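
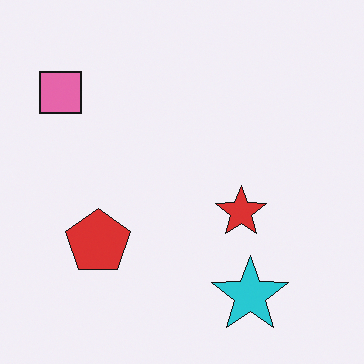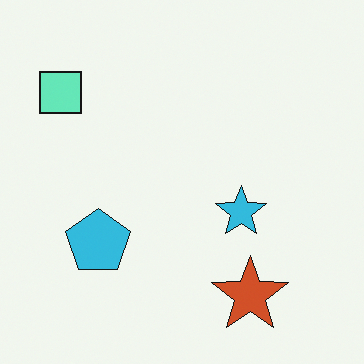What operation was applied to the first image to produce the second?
The image was hue-shifted through roughly half the color wheel.

Every shape's color has rotated by the same amount around the hue wheel — a uniform hue shift.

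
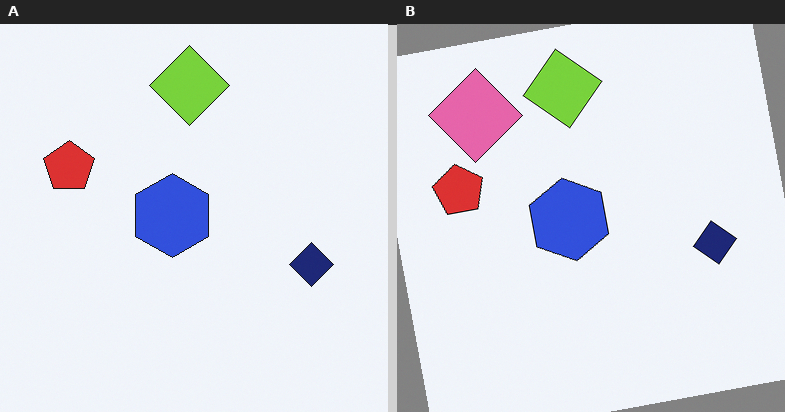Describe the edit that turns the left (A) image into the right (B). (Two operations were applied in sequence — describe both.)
The transformation is: rotated counter-clockwise by a few degrees, then overlaid with an additional pink diamond.

Every shape is tilted by the same angle and the image corners show triangular fill wedges — a whole-image rotation by a non-right angle. A pink diamond appears in the right (B) image that is absent from the left (A).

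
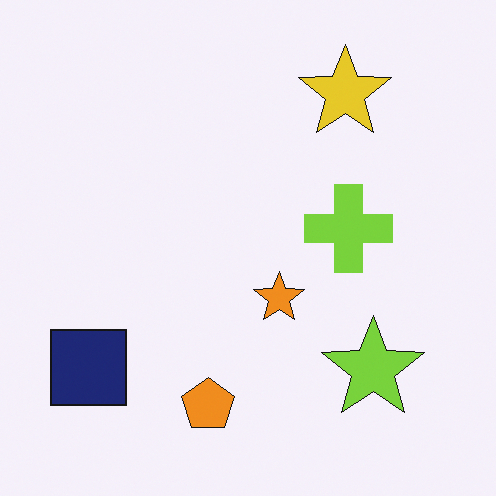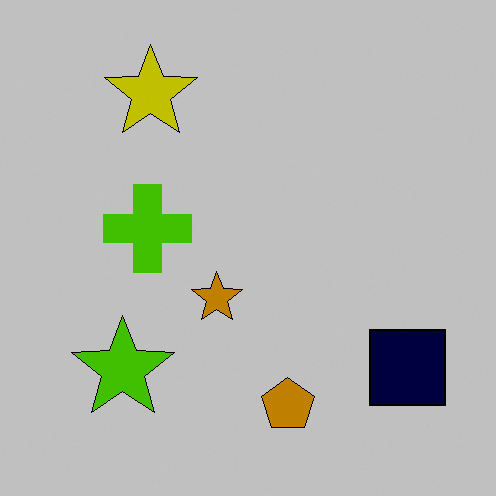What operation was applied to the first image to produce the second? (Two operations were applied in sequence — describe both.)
This is the original image aggressively posterized, then flipped horizontally (left ↔ right).

Each flat color has snapped to a coarser quantized level — most visibly, the near-white background has dropped to a flat grey. The navy square is in the bottom-left of the first image and the bottom-right of the second — shapes on opposite sides of the vertical midline have swapped in a mirror flip.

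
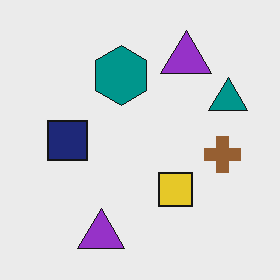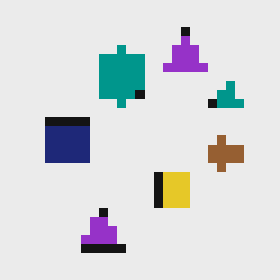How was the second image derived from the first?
The transformation is: heavily pixelated into large blocks.

Shapes are reduced to large square blocks; fine edges and outlines are lost — a downscale-then-upscale (mosaic) effect.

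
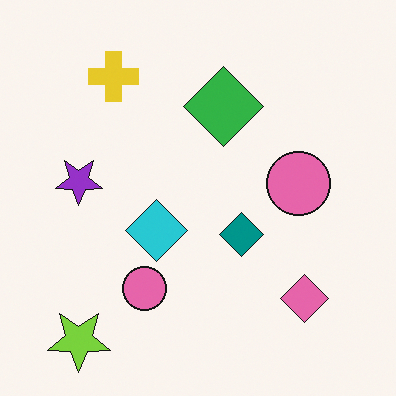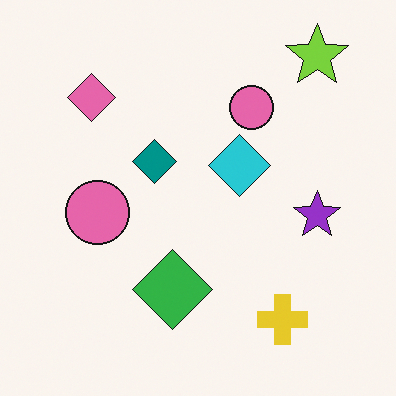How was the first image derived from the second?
The transformation is: rotated 180°.

The lime star sits in the top-right of the second image and the bottom-left of the first — consistent with a whole-image 180° rotation.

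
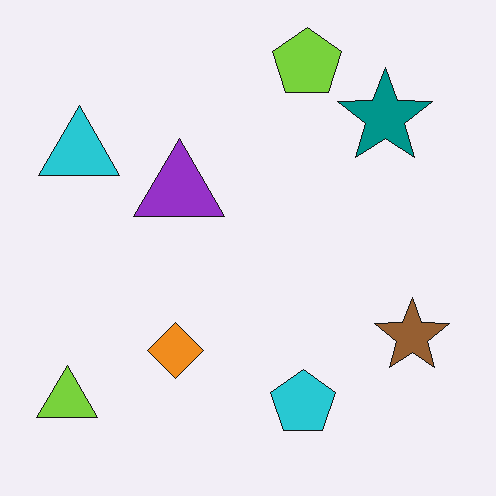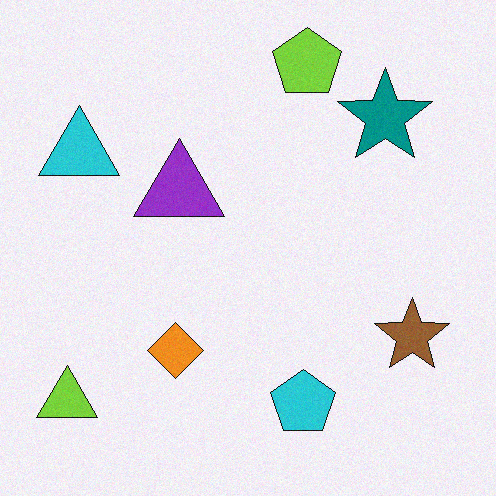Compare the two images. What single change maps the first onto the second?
Degraded with subtle gaussian noise.

Random speckle covers the whole image, including the flat background.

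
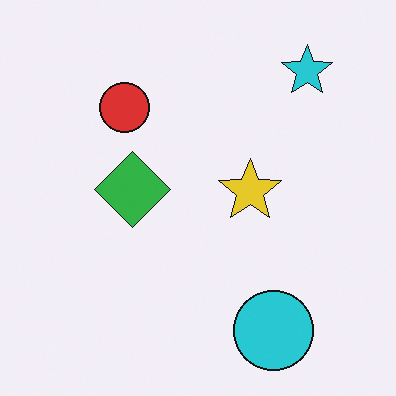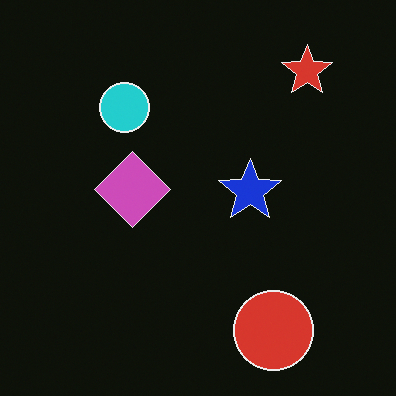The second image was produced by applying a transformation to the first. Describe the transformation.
Color-inverted (negative).

The light background has become dark and every shape's color is its complement — a photographic negative.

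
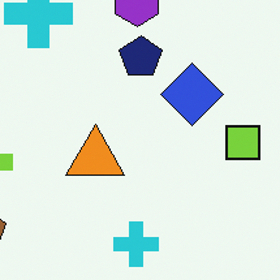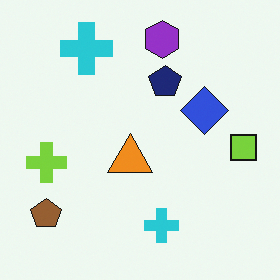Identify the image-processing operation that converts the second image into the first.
The first image is the second cropped to a modestly smaller region and rescaled.

The visible shapes are larger and the field of view is narrower; shapes near the original edges may be partly or wholly outside the frame — a crop-and-rescale.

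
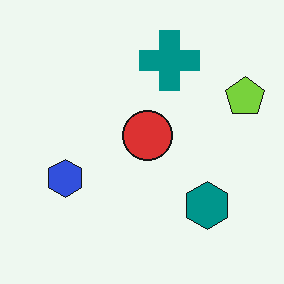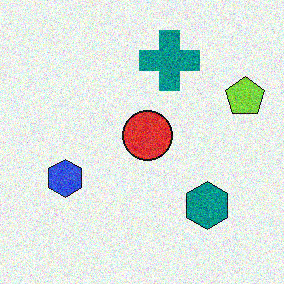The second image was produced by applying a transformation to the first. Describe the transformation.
The second image is the first degraded with moderate additive noise.

Random speckle covers the whole image, including the flat background.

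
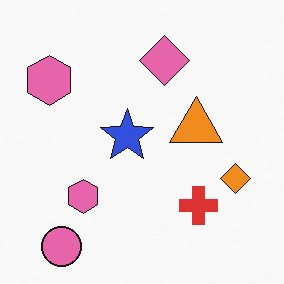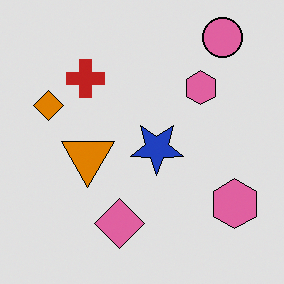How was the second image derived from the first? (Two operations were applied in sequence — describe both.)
The image was rotated 180°, then moderately posterized.

The pink circle sits in the bottom-left of the first image and the top-right of the second — consistent with a whole-image 180° rotation. Each flat color has snapped to a coarser quantized level — most visibly, the near-white background has dropped to a flat grey.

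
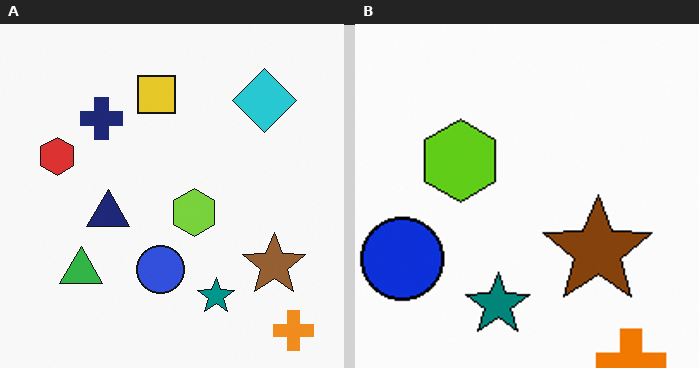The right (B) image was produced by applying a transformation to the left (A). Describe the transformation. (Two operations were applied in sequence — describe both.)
Given slightly increased contrast, then cropped tightly and scaled back up.

Tones are pushed away from mid-grey across the whole image — a global contrast change. The visible shapes are larger and the field of view is narrower; shapes near the original edges may be partly or wholly outside the frame — a crop-and-rescale.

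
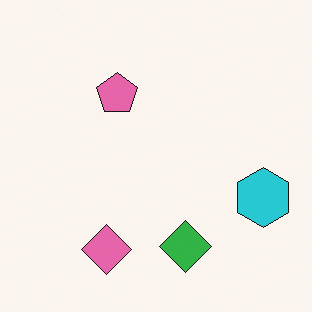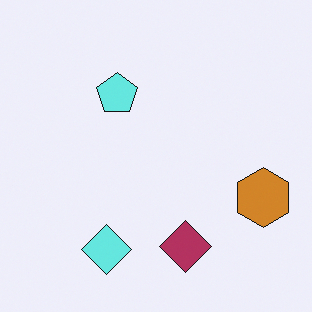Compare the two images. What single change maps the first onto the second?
The second image is the first hue-shifted by a large amount.

Every shape's color has rotated by the same amount around the hue wheel — a uniform hue shift.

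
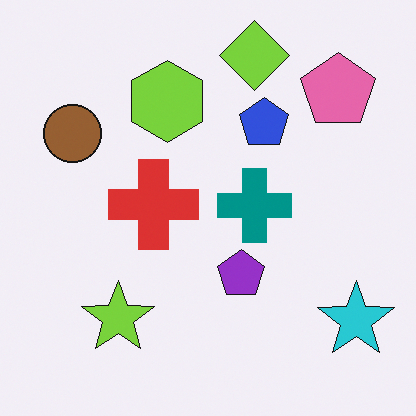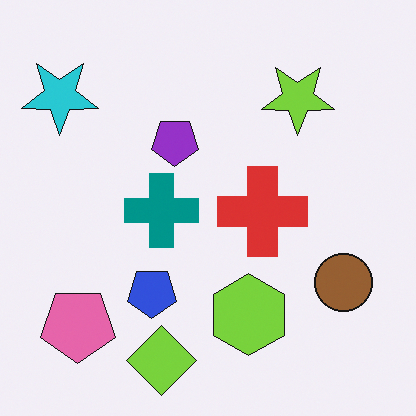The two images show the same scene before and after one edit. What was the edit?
The second image is the first rotated 180°.

The cyan star sits in the bottom-right of the first image and the top-left of the second — consistent with a whole-image 180° rotation.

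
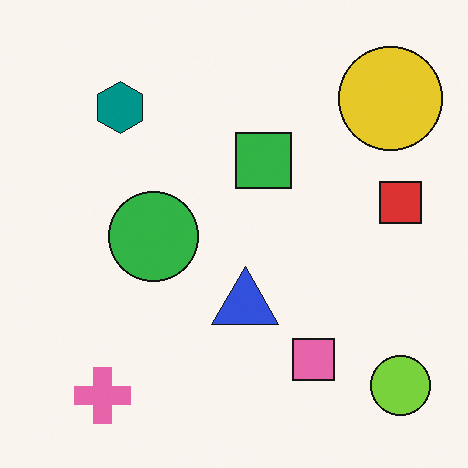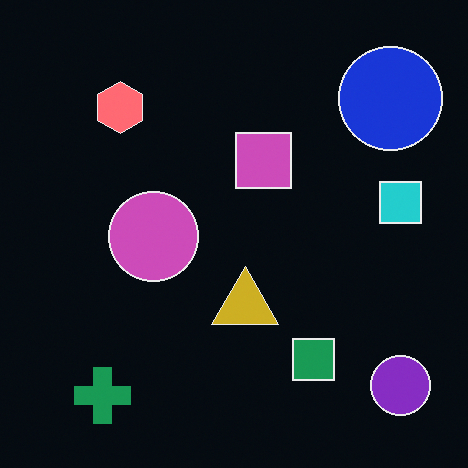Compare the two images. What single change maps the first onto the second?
This is the original image color-inverted (negative).

The light background has become dark and every shape's color is its complement — a photographic negative.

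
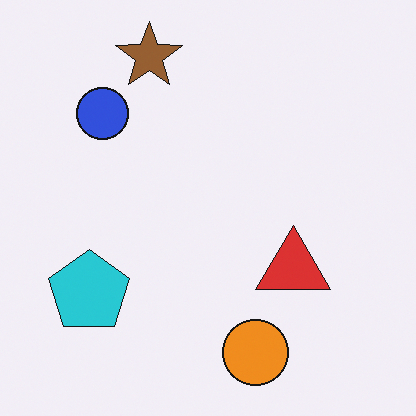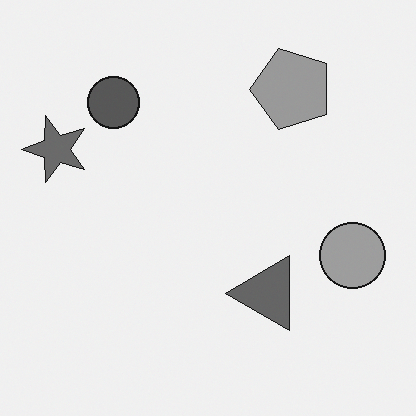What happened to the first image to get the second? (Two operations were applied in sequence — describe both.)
This is the original image transposed (reflected across the top-left ↔ bottom-right diagonal), then converted to grayscale.

Shapes have swapped their row and column positions — what was in the top-right is now in the bottom-left — a diagonal reflection. All color is removed — every shape is now a shade of grey.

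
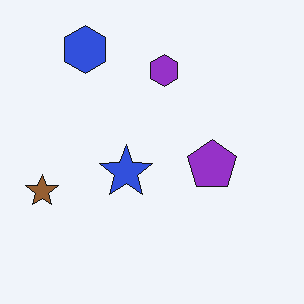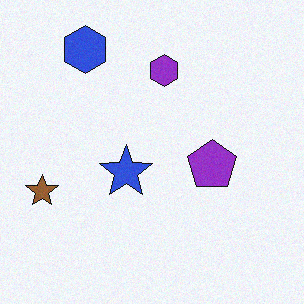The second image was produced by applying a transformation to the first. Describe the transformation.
The transformation is: degraded with subtle gaussian noise.

Random speckle covers the whole image, including the flat background.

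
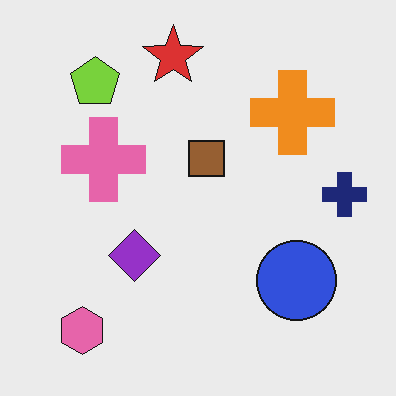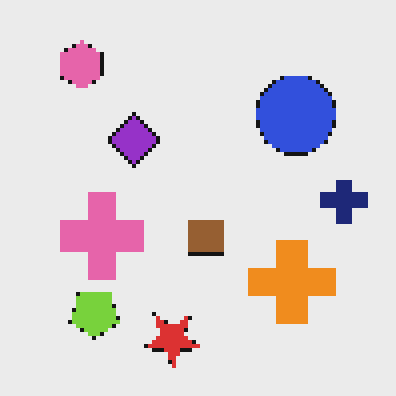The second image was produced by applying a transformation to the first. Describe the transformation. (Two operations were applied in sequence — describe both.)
Flipped vertically (top ↔ bottom), then lightly pixelated (a mild mosaic effect).

The red star is in the top of the first image and the bottom of the second — shapes on opposite sides of the horizontal midline have swapped in a mirror flip. Shapes are reduced to large square blocks; fine edges and outlines are lost — a downscale-then-upscale (mosaic) effect.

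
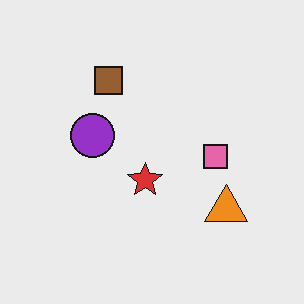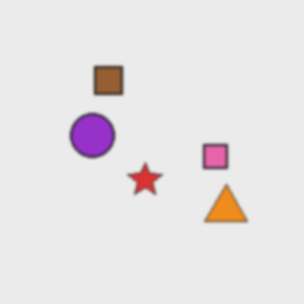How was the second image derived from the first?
Given a subtle gaussian blur.

Shape edges and outlines are uniformly softened across the whole image.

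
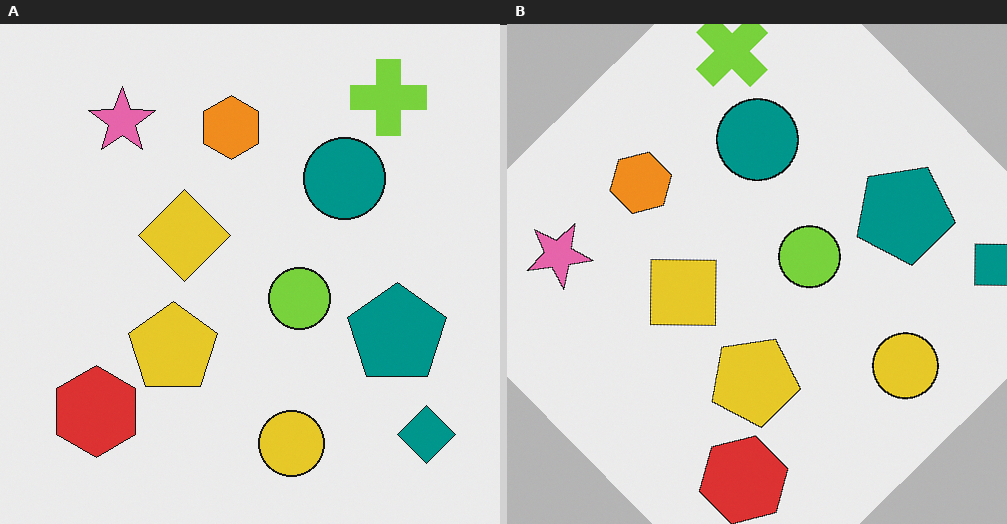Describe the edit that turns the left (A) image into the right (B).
Rotated counter-clockwise by a large amount — several tens of degrees.

Every shape is tilted by the same angle and the image corners show triangular fill wedges — a whole-image rotation by a non-right angle.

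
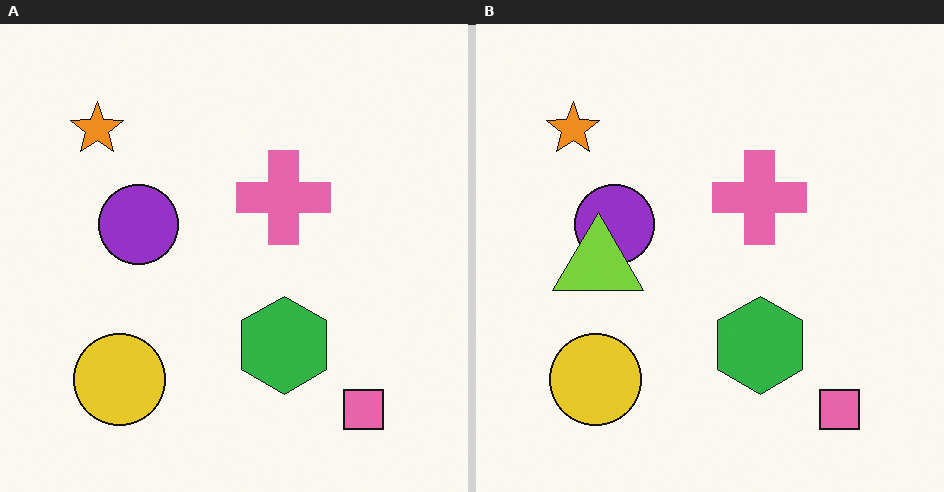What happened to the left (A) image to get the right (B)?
This is the original image overlaid with an additional lime triangle.

A lime triangle appears in the right (B) image that is absent from the left (A).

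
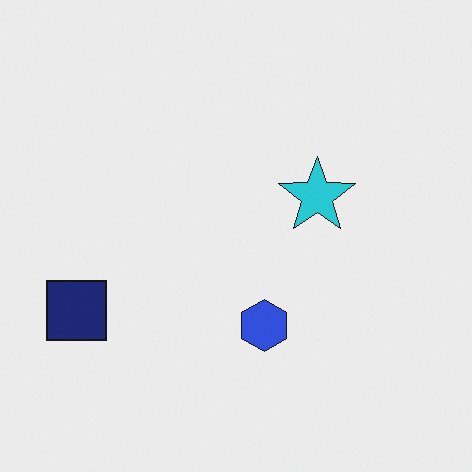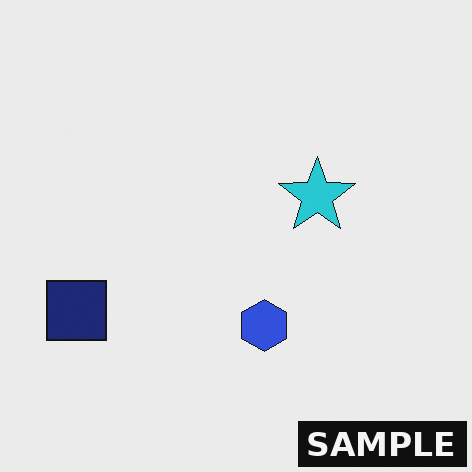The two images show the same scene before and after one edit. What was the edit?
The second image is the first watermarked with the text "SAMPLE" in the lower-right corner.

A dark label reading "SAMPLE" appears in the lower-right corner.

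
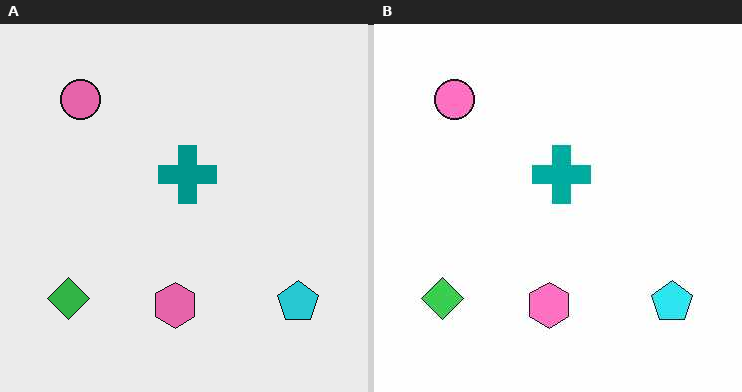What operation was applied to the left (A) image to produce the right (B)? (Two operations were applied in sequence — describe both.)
The transformation is: brightened a little, then JPEG-compressed with visible artifacts.

Every pixel — background and shapes alike — is uniformly brightened. Blocky 8×8 compression artifacts appear around shape edges and the flat background shows ringing — characteristic JPEG degradation.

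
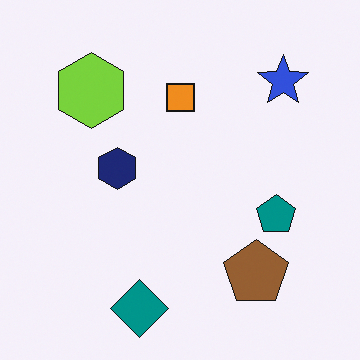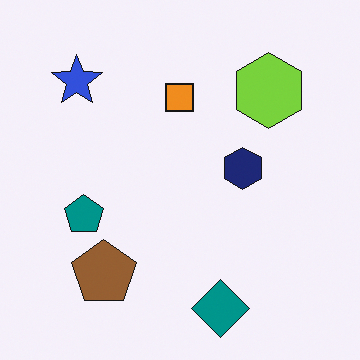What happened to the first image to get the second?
The transformation is: flipped horizontally (left ↔ right).

The blue star is in the top-right of the first image and the top-left of the second — shapes on opposite sides of the vertical midline have swapped in a mirror flip.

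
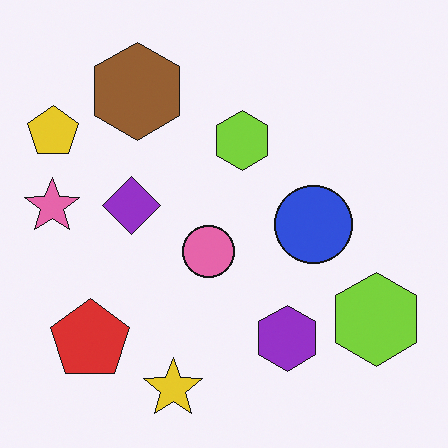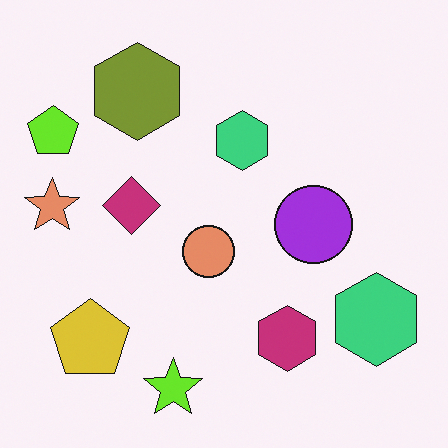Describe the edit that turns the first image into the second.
It was hue-shifted slightly.

Every shape's color has rotated by the same amount around the hue wheel — a uniform hue shift.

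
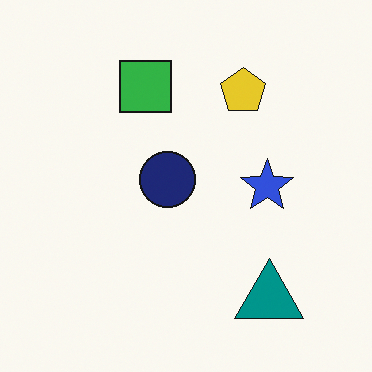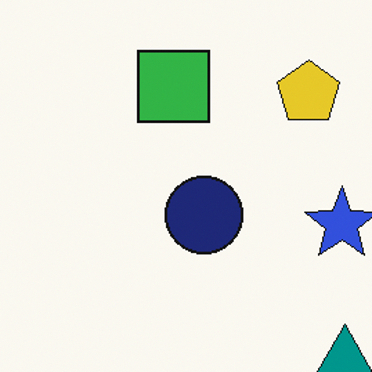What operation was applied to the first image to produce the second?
The second image is the first cropped to a modestly smaller region and rescaled.

The visible shapes are larger and the field of view is narrower; shapes near the original edges may be partly or wholly outside the frame — a crop-and-rescale.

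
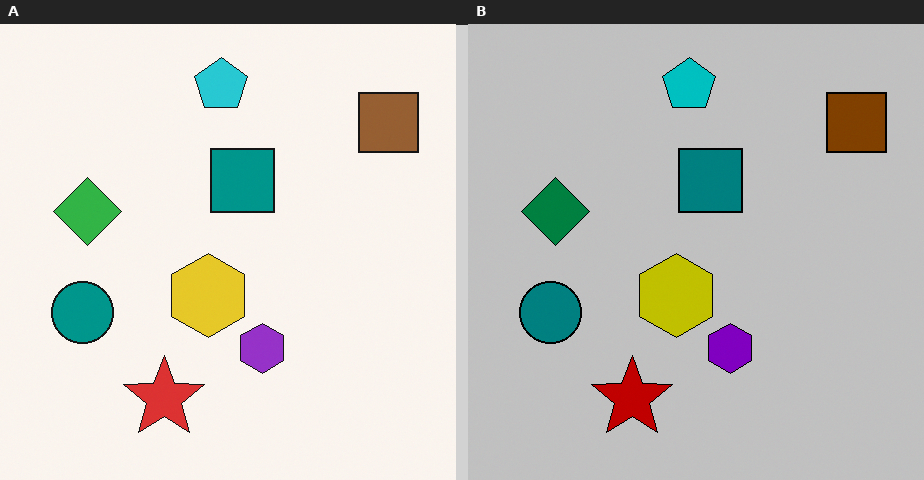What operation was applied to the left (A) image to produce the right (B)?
The transformation is: heavily posterized to just a handful of flat colors.

Each flat color has snapped to a coarser quantized level — most visibly, the near-white background has dropped to a flat grey.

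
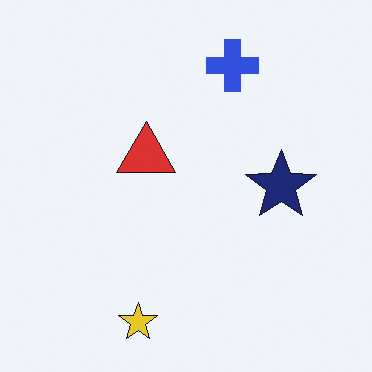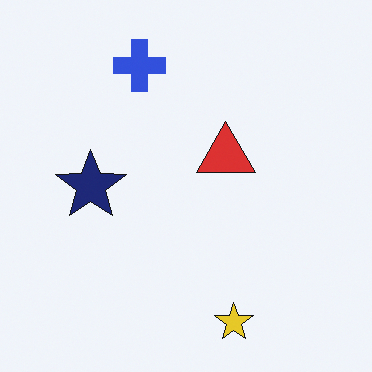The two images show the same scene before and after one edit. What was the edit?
The image was flipped horizontally (left ↔ right).

The navy star is in the right of the first image and the left of the second — shapes on opposite sides of the vertical midline have swapped in a mirror flip.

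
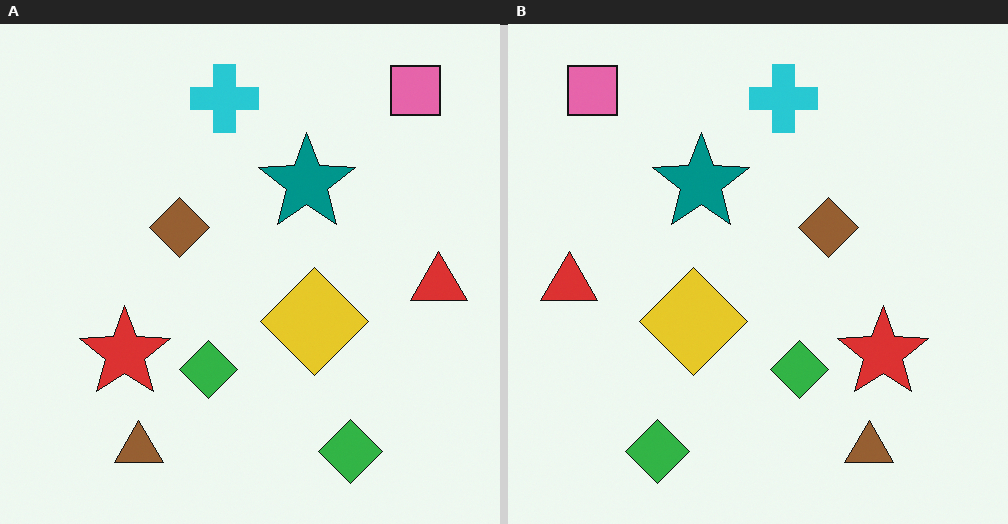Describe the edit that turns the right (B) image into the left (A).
The left (A) image is the right (B) flipped horizontally (left ↔ right).

The red triangle is in the left of the right (B) image and the right of the left (A) — shapes on opposite sides of the vertical midline have swapped in a mirror flip.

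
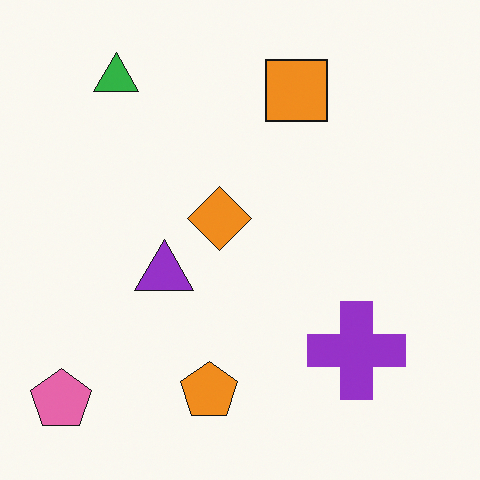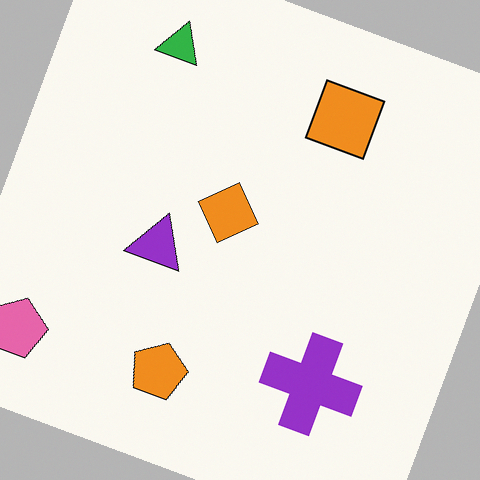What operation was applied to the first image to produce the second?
The transformation is: rotated clockwise by a moderate amount.

Every shape is tilted by the same angle and the image corners show triangular fill wedges — a whole-image rotation by a non-right angle.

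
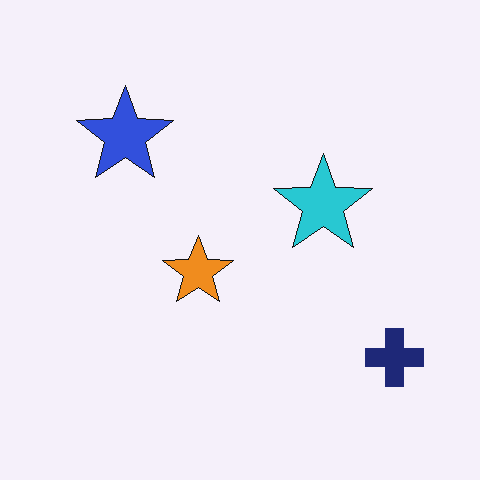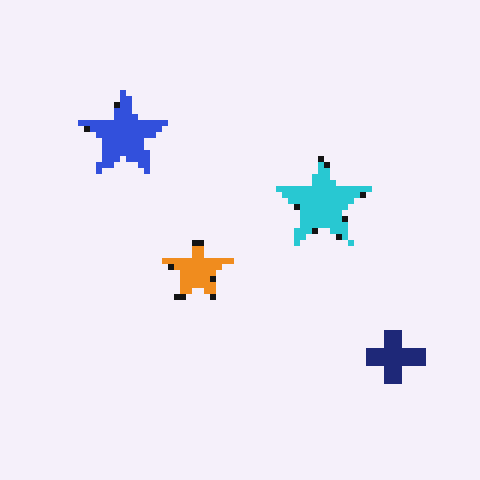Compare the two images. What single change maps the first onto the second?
The second image is the first moderately pixelated.

Shapes are reduced to large square blocks; fine edges and outlines are lost — a downscale-then-upscale (mosaic) effect.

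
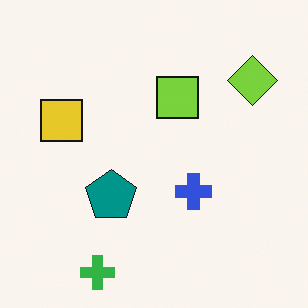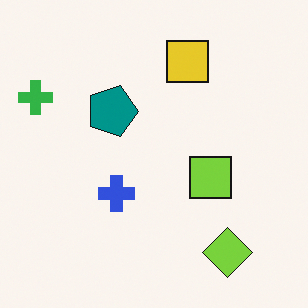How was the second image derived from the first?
The image was rotated 90° clockwise.

The green cross sits in the bottom-left of the first image and the top-left of the second — consistent with a whole-image 90° clockwise rotation.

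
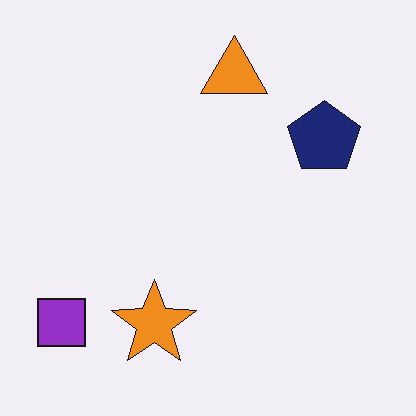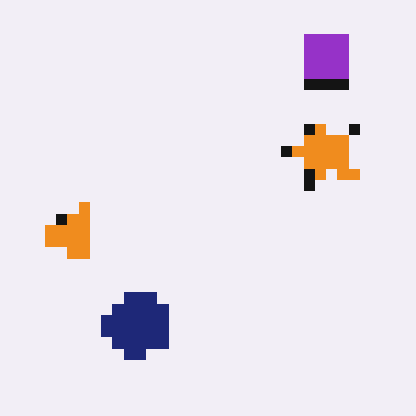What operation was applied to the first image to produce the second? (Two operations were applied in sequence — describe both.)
This is the original image transposed (reflected across the top-left ↔ bottom-right diagonal), then heavily pixelated into large blocks.

Shapes have swapped their row and column positions — what was in the top-right is now in the bottom-left — a diagonal reflection. Shapes are reduced to large square blocks; fine edges and outlines are lost — a downscale-then-upscale (mosaic) effect.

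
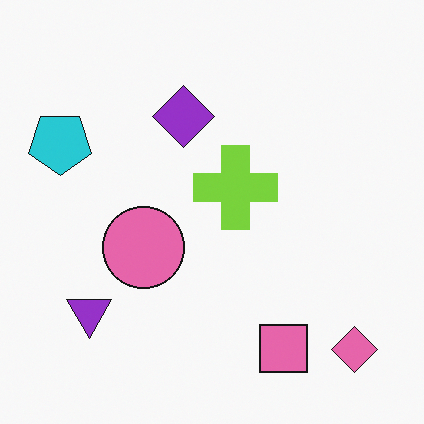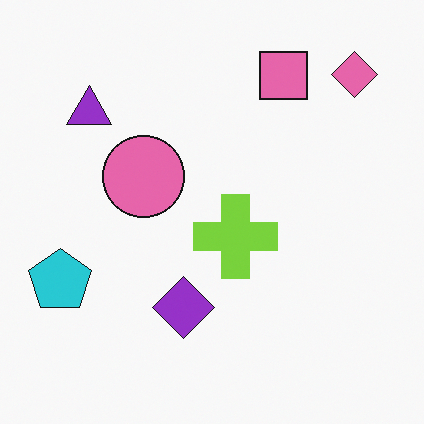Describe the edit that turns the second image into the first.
The transformation is: flipped vertically (top ↔ bottom).

The pink diamond is in the top-right of the second image and the bottom-right of the first — shapes on opposite sides of the horizontal midline have swapped in a mirror flip.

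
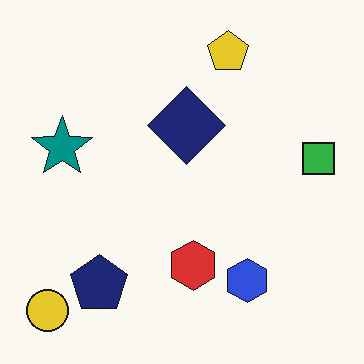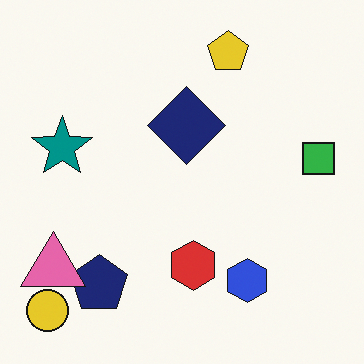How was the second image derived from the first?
Overlaid with an additional pink triangle.

A pink triangle appears in the second image that is absent from the first.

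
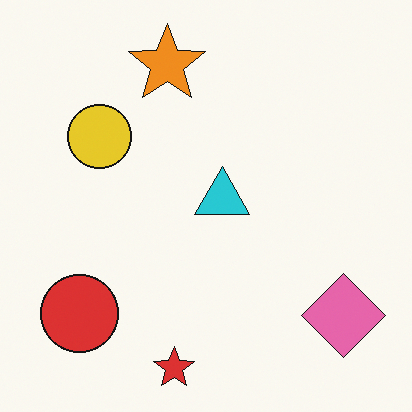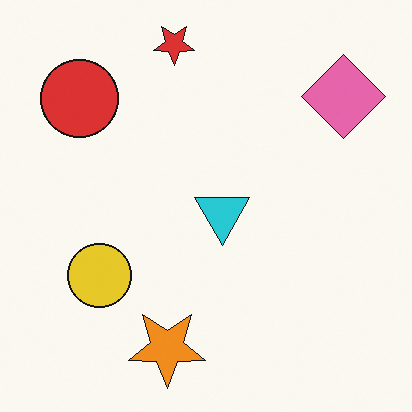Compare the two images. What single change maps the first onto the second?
The image was flipped vertically (top ↔ bottom).

The red star is in the bottom of the first image and the top of the second — shapes on opposite sides of the horizontal midline have swapped in a mirror flip.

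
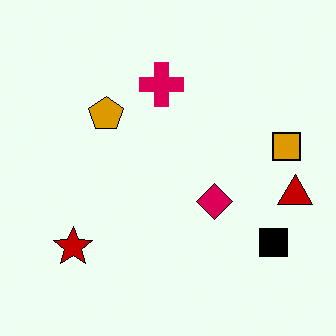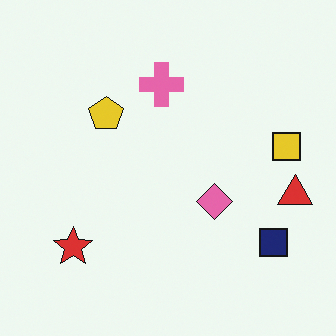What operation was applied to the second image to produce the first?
This is the original image given much higher contrast.

Tones are pushed away from mid-grey across the whole image — a global contrast change.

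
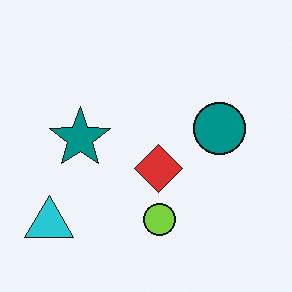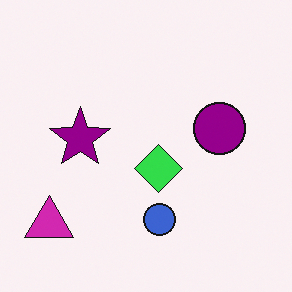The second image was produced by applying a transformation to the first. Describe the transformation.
The second image is the first hue-shifted by a moderate amount.

Every shape's color has rotated by the same amount around the hue wheel — a uniform hue shift.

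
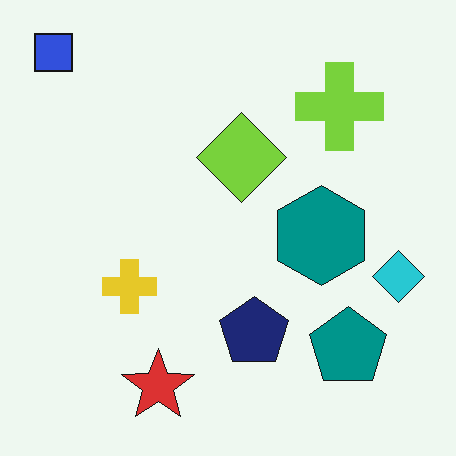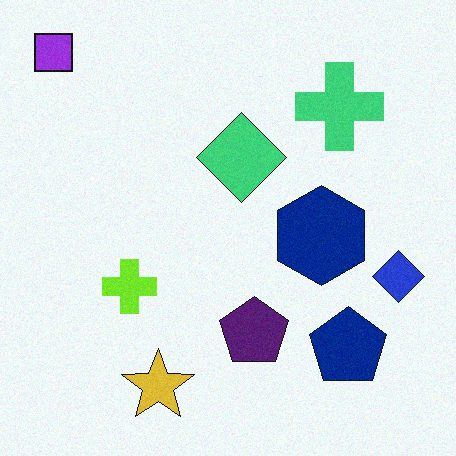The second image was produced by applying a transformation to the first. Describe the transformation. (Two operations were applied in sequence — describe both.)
The image was hue-shifted by a small amount, then degraded with light additive noise.

Every shape's color has rotated by the same amount around the hue wheel — a uniform hue shift. Random speckle covers the whole image, including the flat background.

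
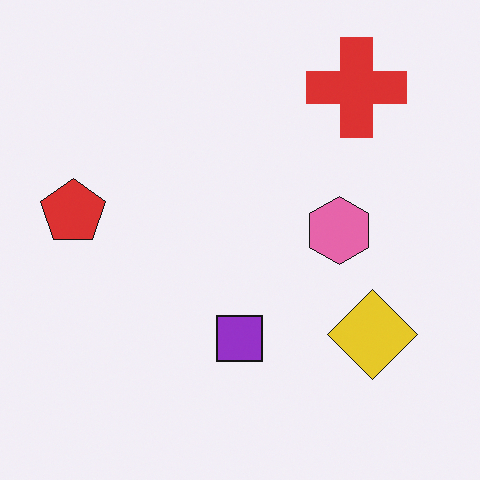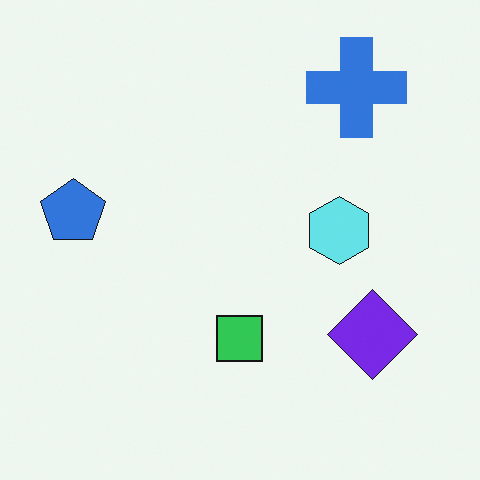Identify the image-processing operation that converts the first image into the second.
The transformation is: hue-shifted by a large amount.

Every shape's color has rotated by the same amount around the hue wheel — a uniform hue shift.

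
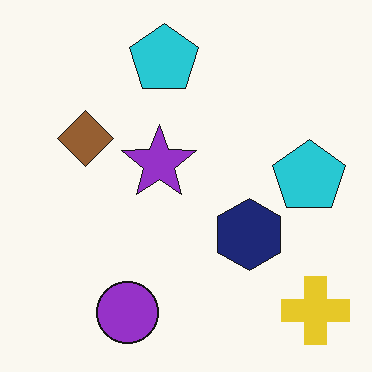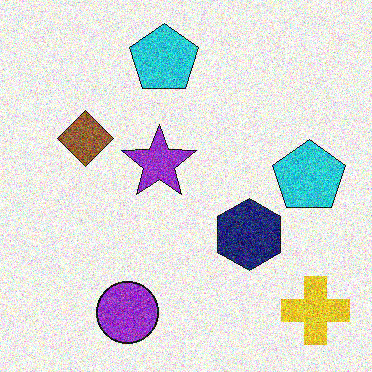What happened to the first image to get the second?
The second image is the first degraded with heavy additive noise.

Random speckle covers the whole image, including the flat background.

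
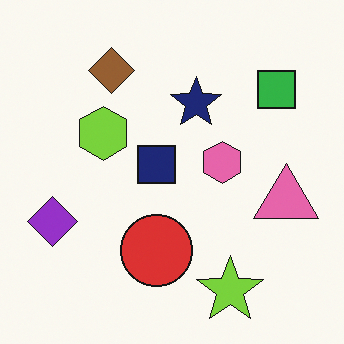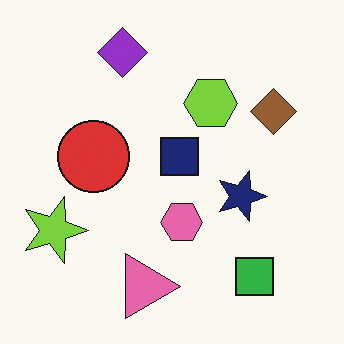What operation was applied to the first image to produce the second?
The transformation is: rotated 90° clockwise.

The green square sits in the top-right of the first image and the bottom-right of the second — consistent with a whole-image 90° clockwise rotation.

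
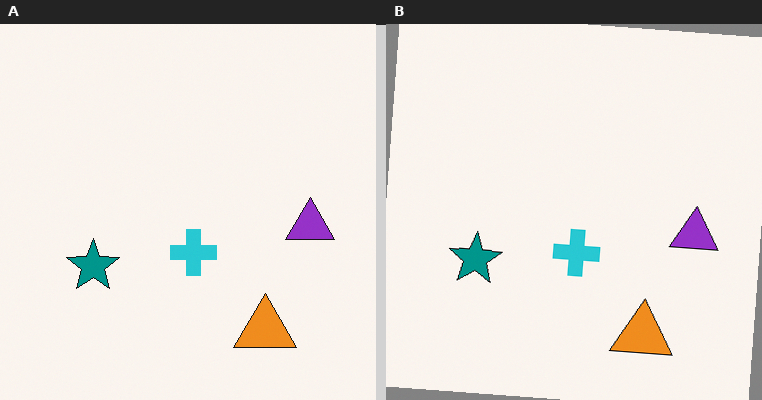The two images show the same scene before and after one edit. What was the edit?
The image was rotated clockwise by a few degrees.

Every shape is tilted by the same angle and the image corners show triangular fill wedges — a whole-image rotation by a non-right angle.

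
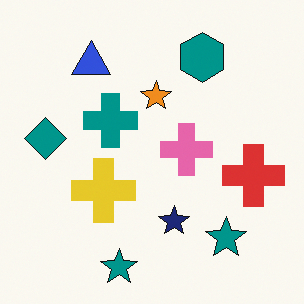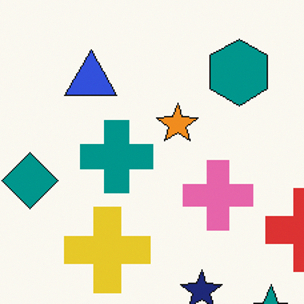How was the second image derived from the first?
The image was cropped to a modestly smaller region and rescaled.

The visible shapes are larger and the field of view is narrower; shapes near the original edges may be partly or wholly outside the frame — a crop-and-rescale.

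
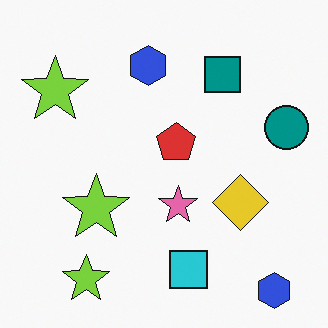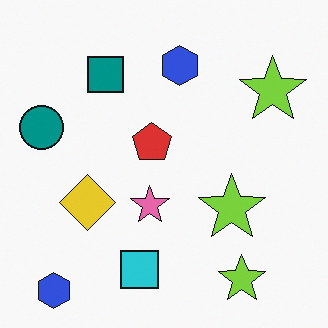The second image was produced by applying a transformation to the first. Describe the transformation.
The second image is the first flipped horizontally (left ↔ right).

The teal circle is in the right of the first image and the left of the second — shapes on opposite sides of the vertical midline have swapped in a mirror flip.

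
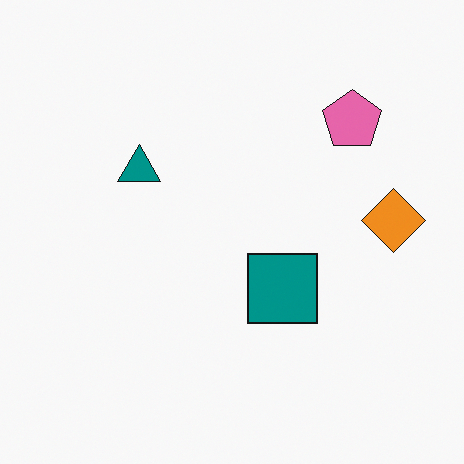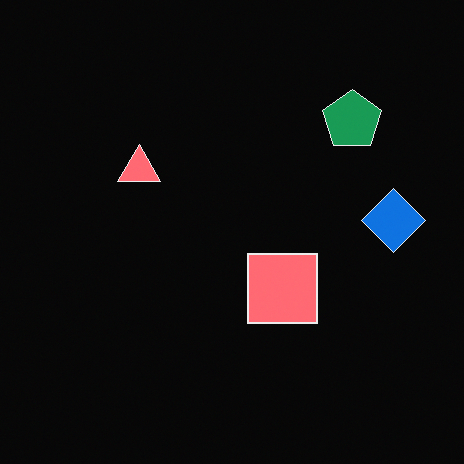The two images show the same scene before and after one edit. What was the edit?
The transformation is: color-inverted (negative).

The light background has become dark and every shape's color is its complement — a photographic negative.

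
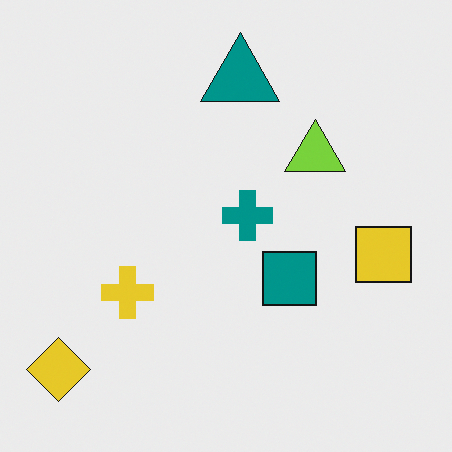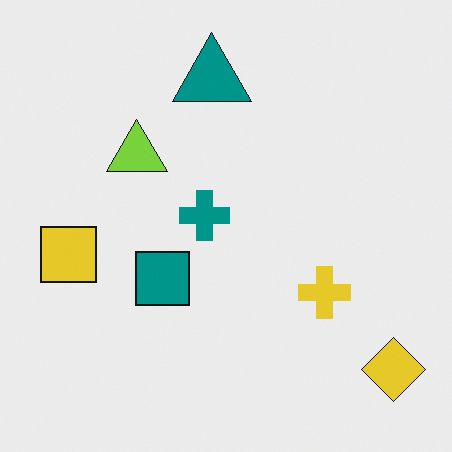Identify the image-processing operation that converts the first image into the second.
The image was flipped horizontally (left ↔ right).

The yellow diamond is in the bottom-left of the first image and the bottom-right of the second — shapes on opposite sides of the vertical midline have swapped in a mirror flip.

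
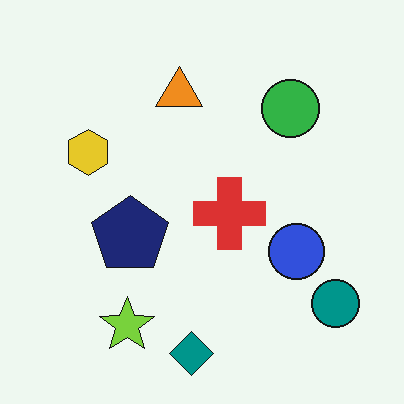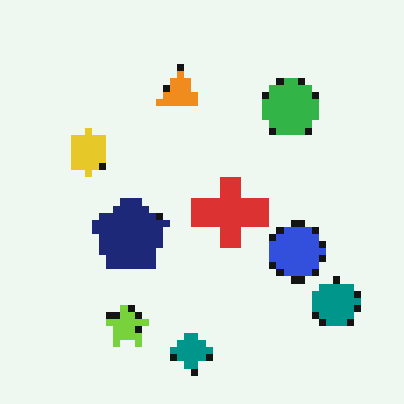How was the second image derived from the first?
The image was pixelated into visible square blocks.

Shapes are reduced to large square blocks; fine edges and outlines are lost — a downscale-then-upscale (mosaic) effect.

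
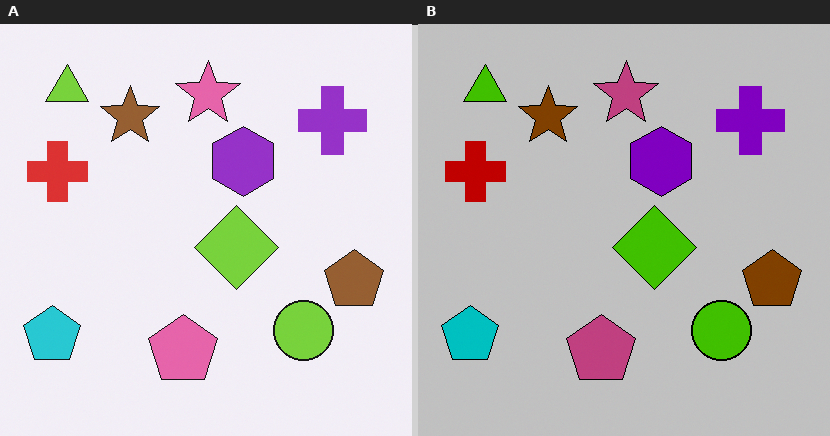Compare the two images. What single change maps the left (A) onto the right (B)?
The right (B) image is the left (A) heavily posterized to just a handful of flat colors.

Each flat color has snapped to a coarser quantized level — most visibly, the near-white background has dropped to a flat grey.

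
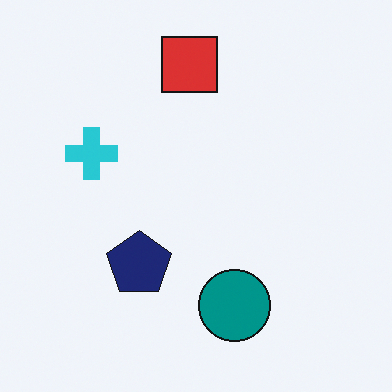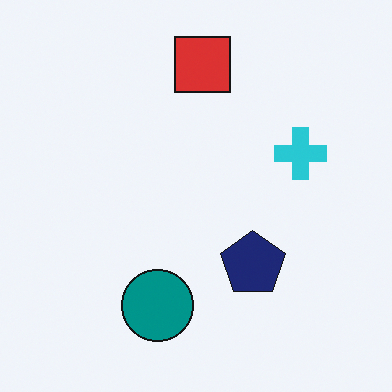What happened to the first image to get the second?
The image was flipped horizontally (left ↔ right).

The cyan cross is in the left of the first image and the right of the second — shapes on opposite sides of the vertical midline have swapped in a mirror flip.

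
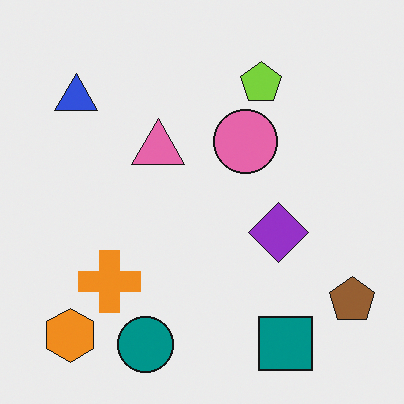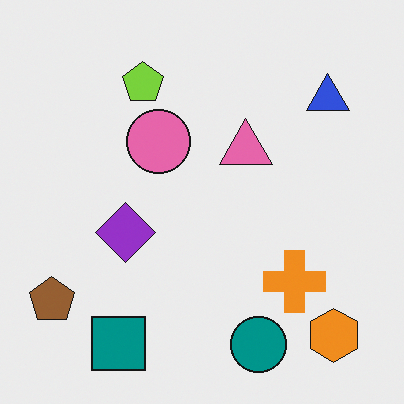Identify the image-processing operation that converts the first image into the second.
Flipped horizontally (left ↔ right).

The brown pentagon is in the bottom-right of the first image and the bottom-left of the second — shapes on opposite sides of the vertical midline have swapped in a mirror flip.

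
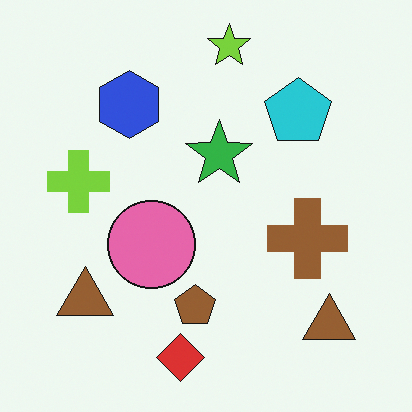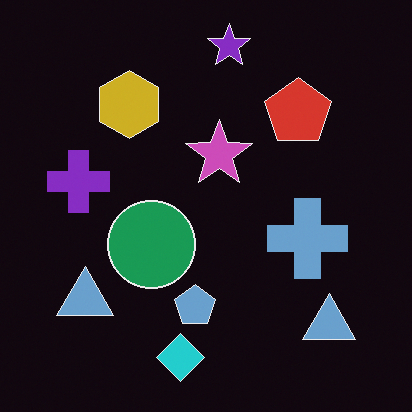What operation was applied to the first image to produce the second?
The transformation is: color-inverted (negative).

The light background has become dark and every shape's color is its complement — a photographic negative.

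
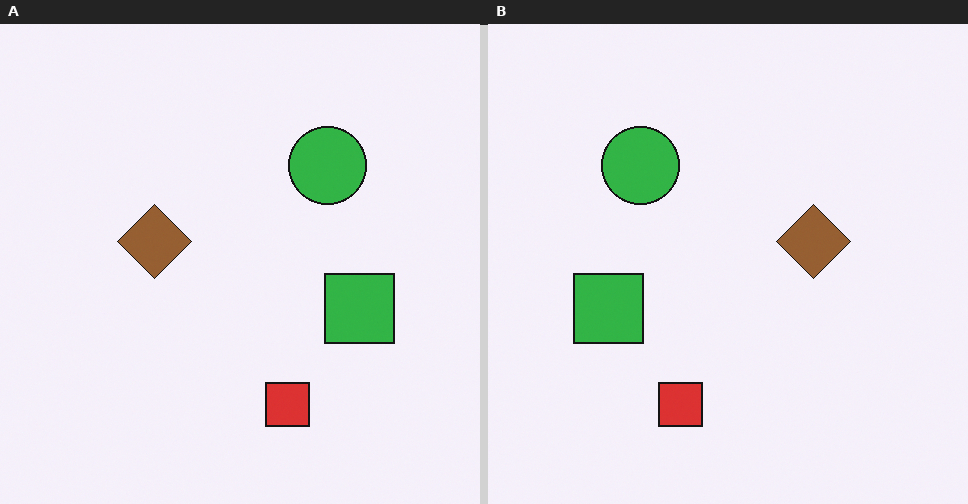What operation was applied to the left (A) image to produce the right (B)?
This is the original image flipped horizontally (left ↔ right).

The green square is in the right of the left (A) image and the left of the right (B) — shapes on opposite sides of the vertical midline have swapped in a mirror flip.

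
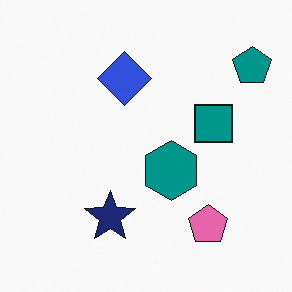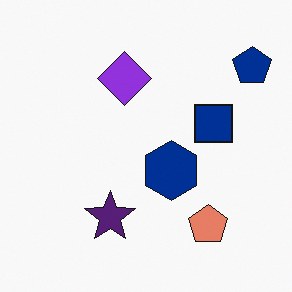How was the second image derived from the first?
The transformation is: hue-shifted slightly.

Every shape's color has rotated by the same amount around the hue wheel — a uniform hue shift.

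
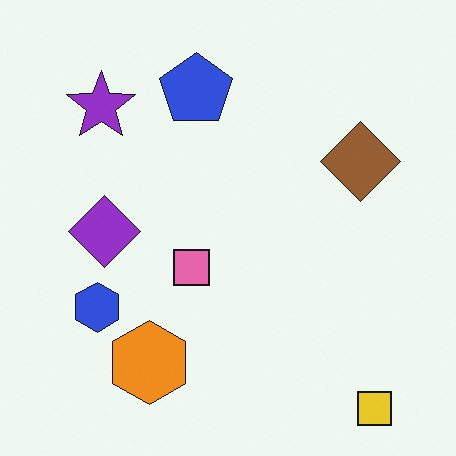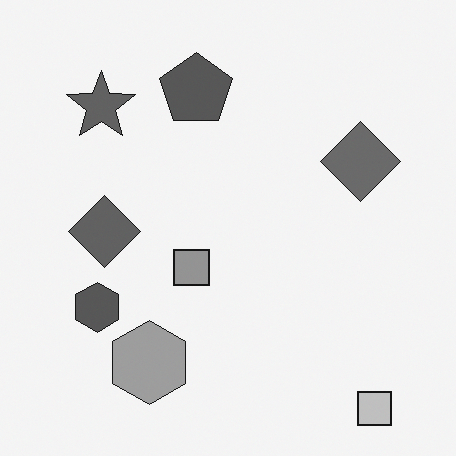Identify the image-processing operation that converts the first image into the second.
Converted to grayscale.

All color is removed — every shape is now a shade of grey.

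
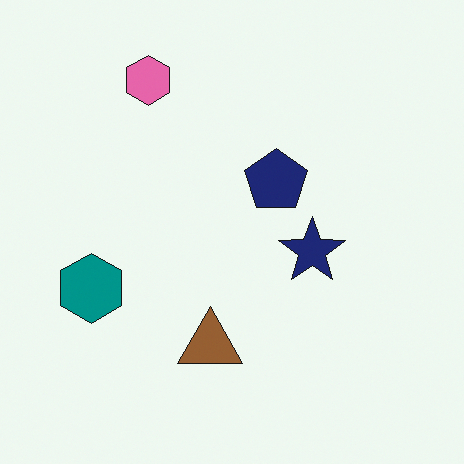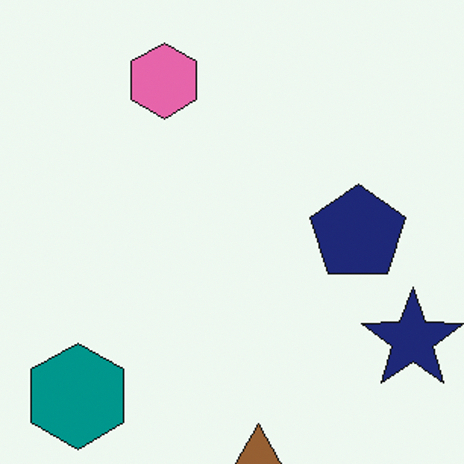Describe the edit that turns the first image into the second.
It was cropped slightly and scaled back up.

The visible shapes are larger and the field of view is narrower; shapes near the original edges may be partly or wholly outside the frame — a crop-and-rescale.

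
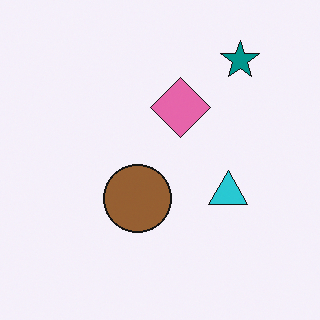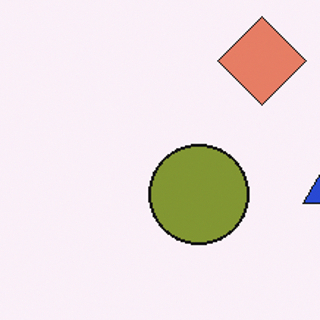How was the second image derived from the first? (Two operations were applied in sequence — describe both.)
The image was cropped slightly and scaled back up, then hue-shifted by a small amount.

The visible shapes are larger and the field of view is narrower; shapes near the original edges may be partly or wholly outside the frame — a crop-and-rescale. Every shape's color has rotated by the same amount around the hue wheel — a uniform hue shift.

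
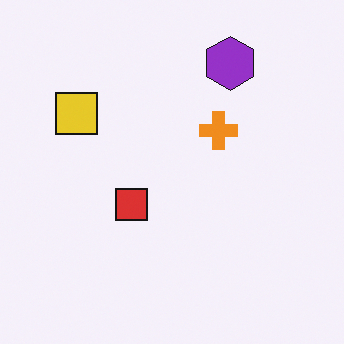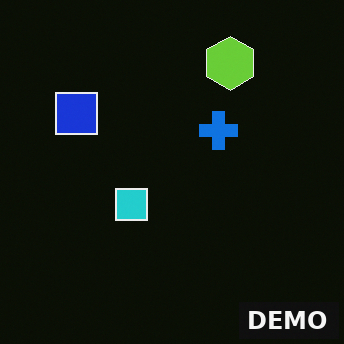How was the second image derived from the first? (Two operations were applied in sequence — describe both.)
Color-inverted (negative), then watermarked with the text "DEMO" in the lower-right corner.

The light background has become dark and every shape's color is its complement — a photographic negative. A dark label reading "DEMO" appears in the lower-right corner.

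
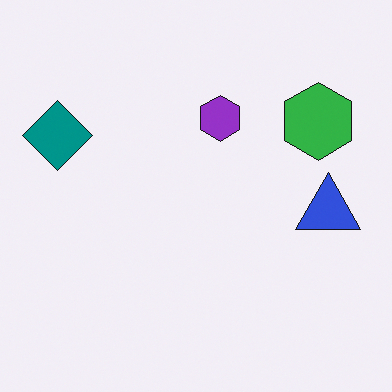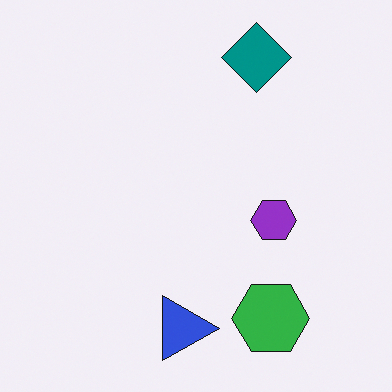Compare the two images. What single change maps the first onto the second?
Rotated 90° clockwise.

The teal diamond sits in the left of the first image and the top of the second — consistent with a whole-image 90° clockwise rotation.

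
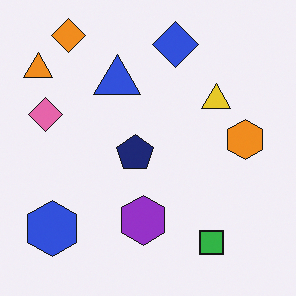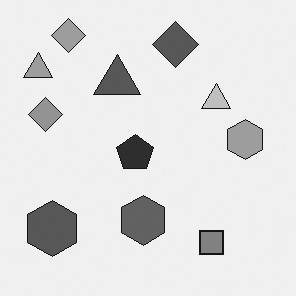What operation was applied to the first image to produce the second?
The transformation is: converted to grayscale.

All color is removed — every shape is now a shade of grey.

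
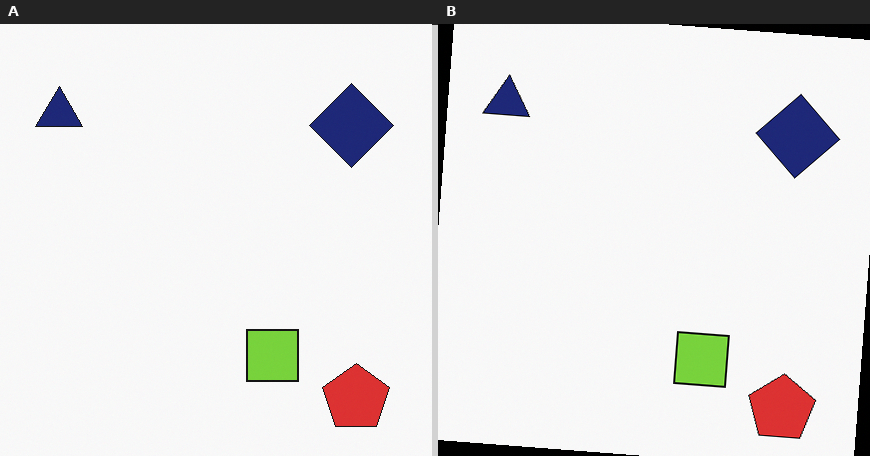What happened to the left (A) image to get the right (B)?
It was rotated clockwise by a small amount.

Every shape is tilted by the same angle and the image corners show triangular fill wedges — a whole-image rotation by a non-right angle.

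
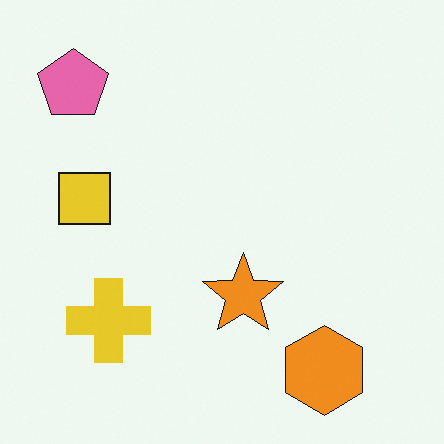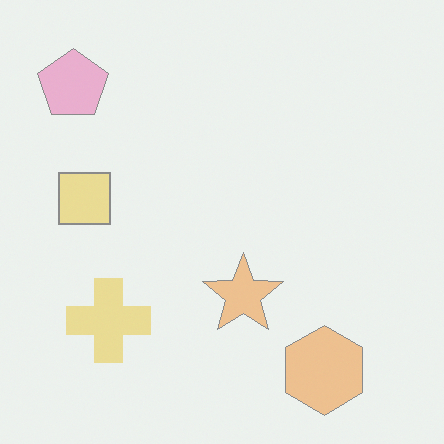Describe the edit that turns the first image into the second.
The second image is the first washed out (contrast reduced).

Tones are pushed toward mid-grey across the whole image — a global contrast change.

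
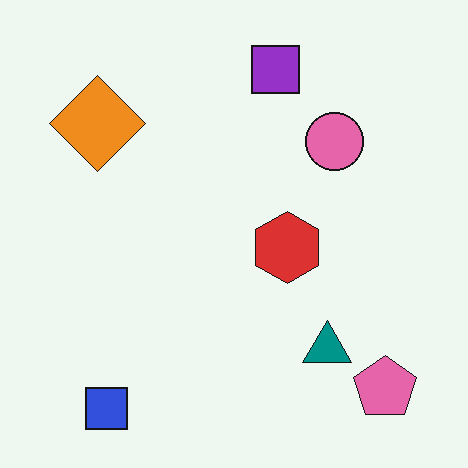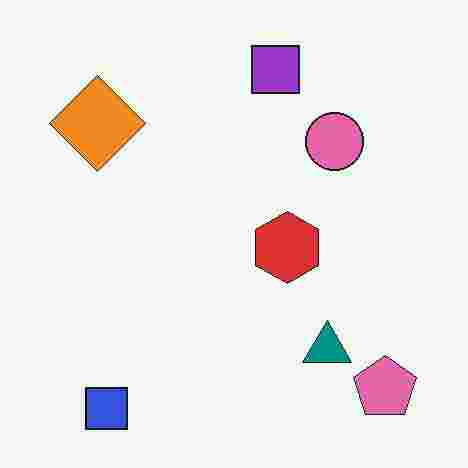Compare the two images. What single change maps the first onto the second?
The second image is the first degraded with heavy JPEG compression.

Blocky 8×8 compression artifacts appear around shape edges and the flat background shows ringing — characteristic JPEG degradation.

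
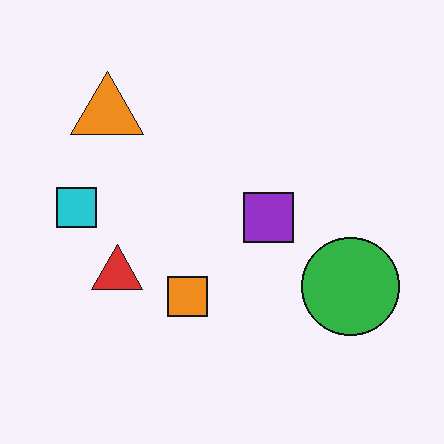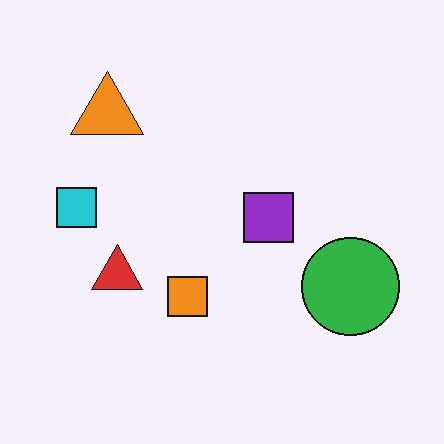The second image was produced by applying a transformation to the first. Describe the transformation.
This is the original image given moderate JPEG compression.

Blocky 8×8 compression artifacts appear around shape edges and the flat background shows ringing — characteristic JPEG degradation.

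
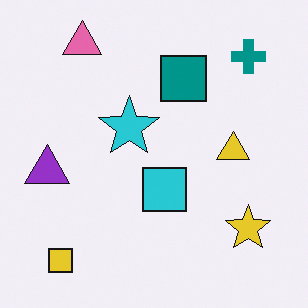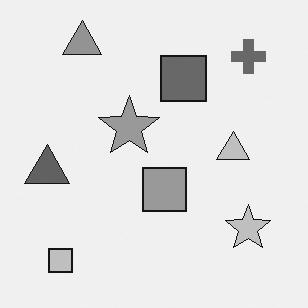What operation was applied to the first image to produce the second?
The second image is the first converted to grayscale.

All color is removed — every shape is now a shade of grey.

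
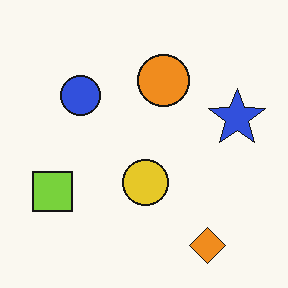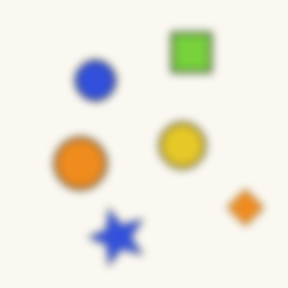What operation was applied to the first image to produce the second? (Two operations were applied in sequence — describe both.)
The transformation is: transposed (reflected across the top-left ↔ bottom-right diagonal), then moderately blurred.

Shapes have swapped their row and column positions — what was in the top-right is now in the bottom-left — a diagonal reflection. Shape edges and outlines are uniformly softened across the whole image.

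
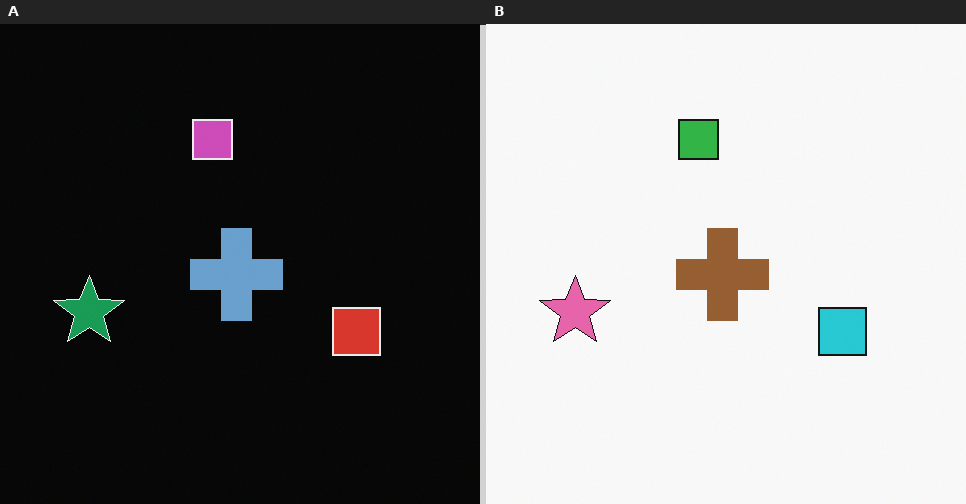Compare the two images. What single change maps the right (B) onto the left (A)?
The left (A) image is the right (B) color-inverted (negative).

The light background has become dark and every shape's color is its complement — a photographic negative.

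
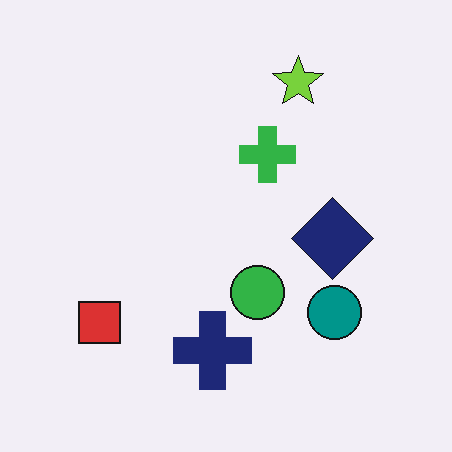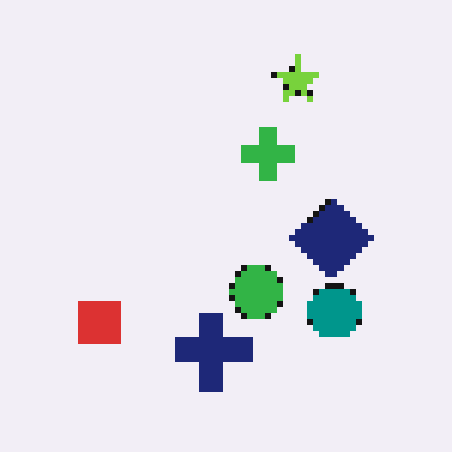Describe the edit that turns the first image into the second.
The image was pixelated into visible square blocks.

Shapes are reduced to large square blocks; fine edges and outlines are lost — a downscale-then-upscale (mosaic) effect.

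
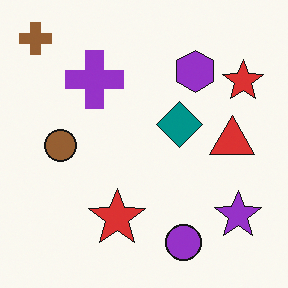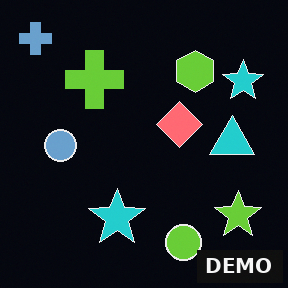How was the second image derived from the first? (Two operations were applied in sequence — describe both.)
Color-inverted (negative), then watermarked with the text "DEMO" in the lower-right corner.

The light background has become dark and every shape's color is its complement — a photographic negative. A dark label reading "DEMO" appears in the lower-right corner.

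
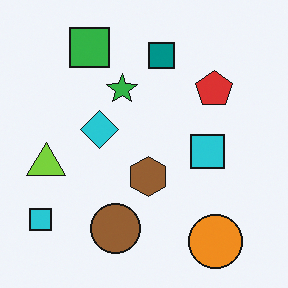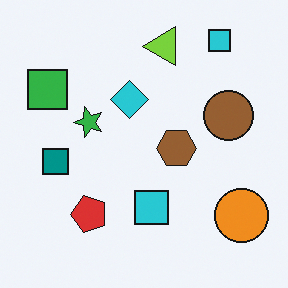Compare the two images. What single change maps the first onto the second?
This is the original image transposed (reflected across the top-left ↔ bottom-right diagonal).

Shapes have swapped their row and column positions — what was in the top-right is now in the bottom-left — a diagonal reflection.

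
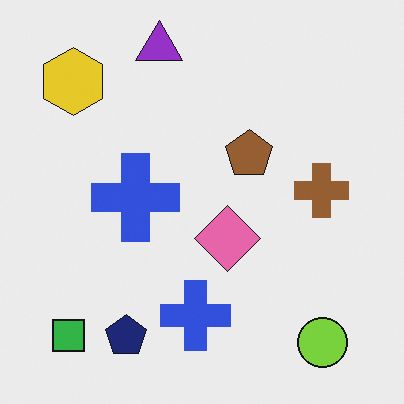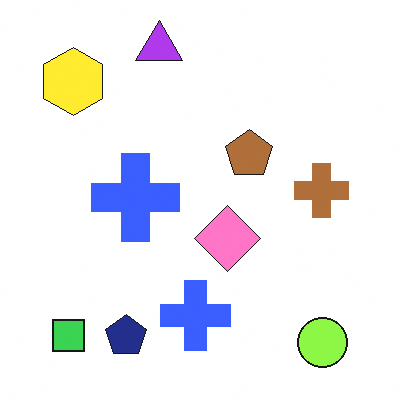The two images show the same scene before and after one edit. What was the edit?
The transformation is: slightly brightened.

Every pixel — background and shapes alike — is uniformly brightened.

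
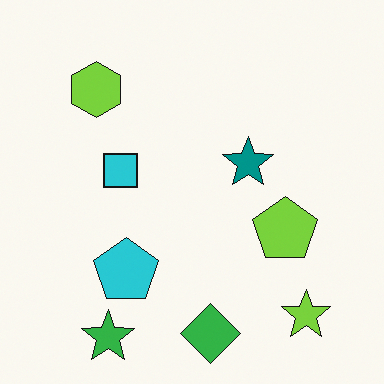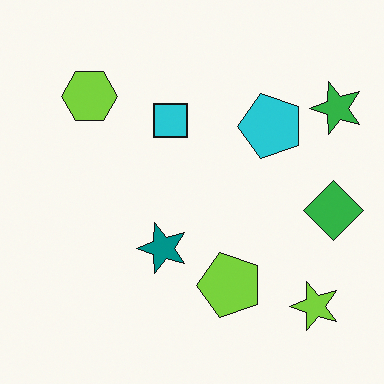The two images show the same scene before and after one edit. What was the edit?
It was transposed (reflected across the top-left ↔ bottom-right diagonal).

Shapes have swapped their row and column positions — what was in the top-right is now in the bottom-left — a diagonal reflection.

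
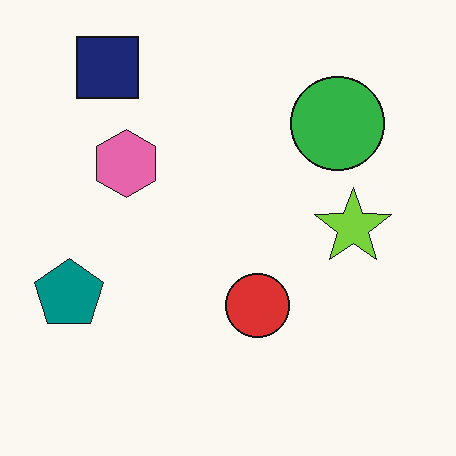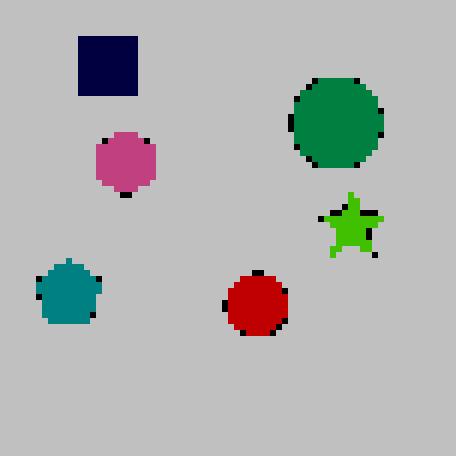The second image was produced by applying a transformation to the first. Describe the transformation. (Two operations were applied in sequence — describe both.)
It was moderately pixelated, then aggressively posterized.

Shapes are reduced to large square blocks; fine edges and outlines are lost — a downscale-then-upscale (mosaic) effect. Each flat color has snapped to a coarser quantized level — most visibly, the near-white background has dropped to a flat grey.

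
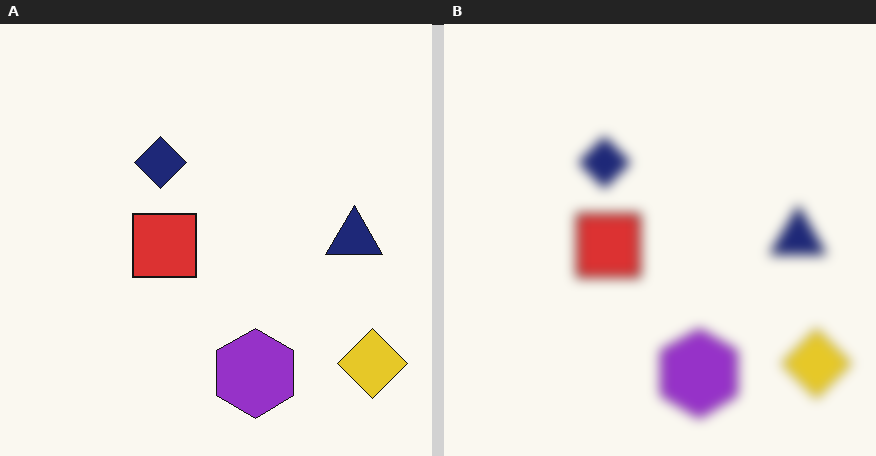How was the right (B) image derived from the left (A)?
Heavily blurred.

Shape edges and outlines are uniformly softened across the whole image.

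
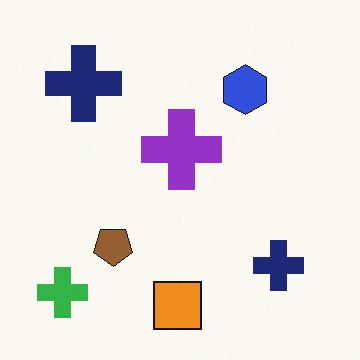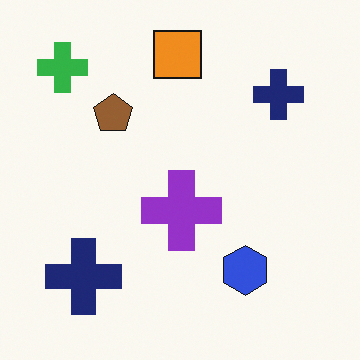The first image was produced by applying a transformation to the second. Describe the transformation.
The image was flipped vertically (top ↔ bottom).

The orange square is in the top of the second image and the bottom of the first — shapes on opposite sides of the horizontal midline have swapped in a mirror flip.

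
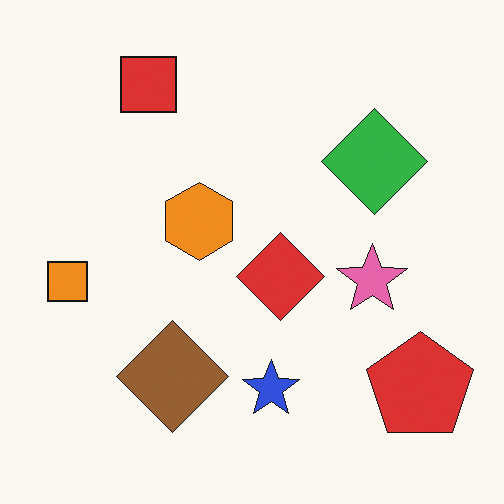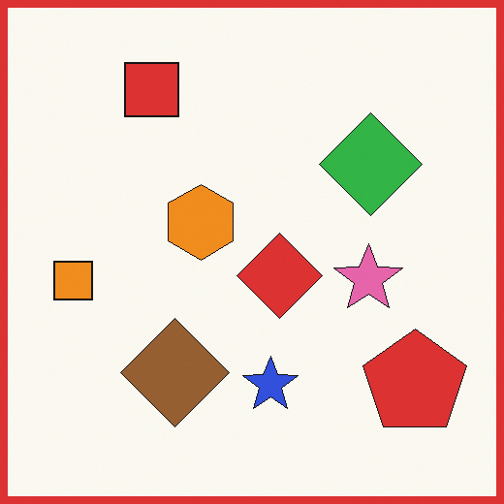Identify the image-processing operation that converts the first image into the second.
It was framed with a red border.

A solid red frame runs around the edge of the second image, with the content slightly shrunk inside it.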